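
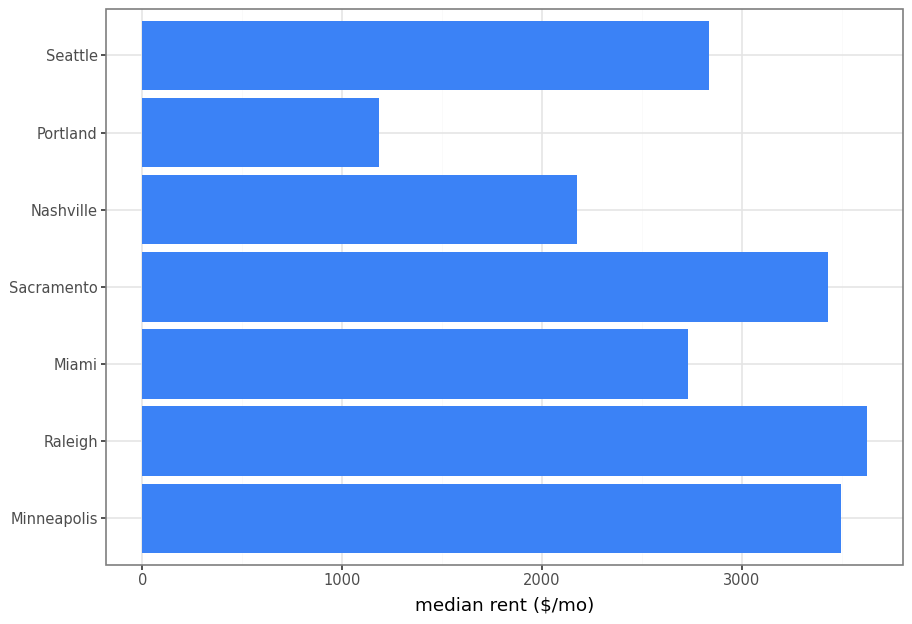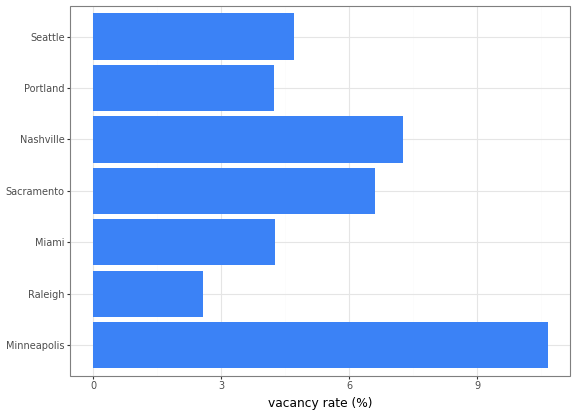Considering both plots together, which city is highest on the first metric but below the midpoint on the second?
Raleigh

Chart 2 median vacancy rate (%) ≈ 5; below-median cities: Raleigh, Miami, Portland. Among those, Raleigh has the highest median rent ($/mo) (≈ 3500).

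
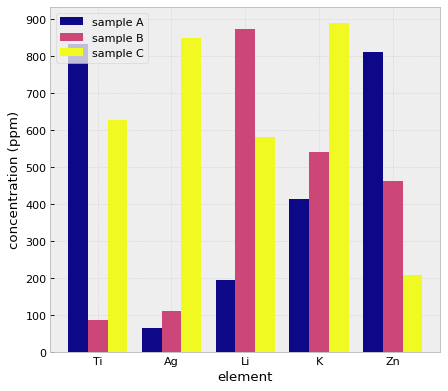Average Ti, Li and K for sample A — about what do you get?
≈ 467

(800 + 200 + 400) / 3 ≈ 467.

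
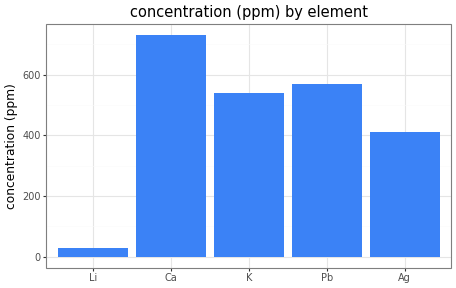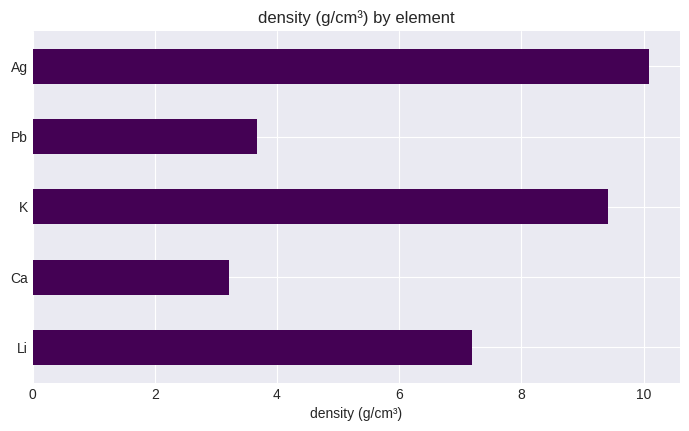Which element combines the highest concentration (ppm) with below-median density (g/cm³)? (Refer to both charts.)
Chart 2 median density (g/cm³) ≈ 7; below-median elements: Ca, Pb. Among those, Ca has the highest concentration (ppm) (≈ 700).

Ca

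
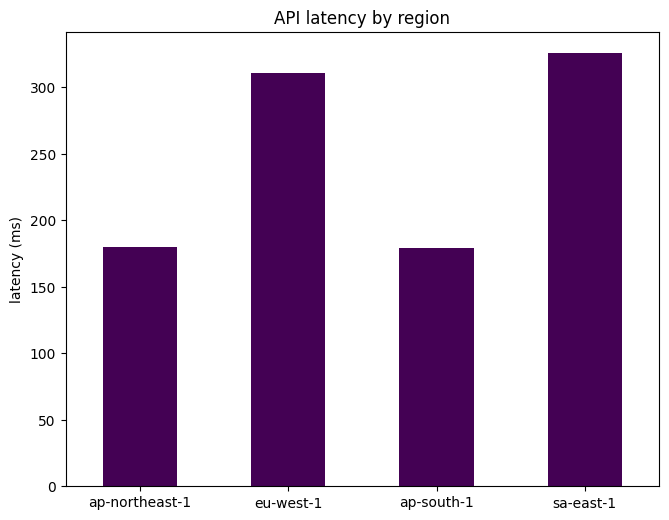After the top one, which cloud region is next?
eu-west-1

Top 3: sa-east-1 ≈ 350, eu-west-1 ≈ 300, ap-northeast-1 ≈ 200.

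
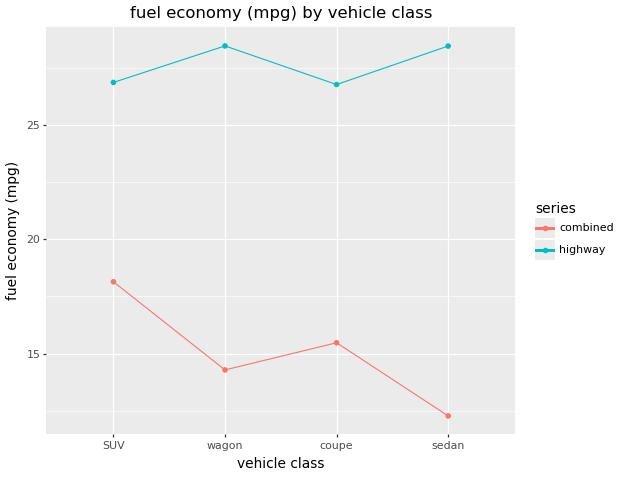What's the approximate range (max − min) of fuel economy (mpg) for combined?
Max SUV ≈ 18, min sedan ≈ 12; range ≈ 6.

≈ 6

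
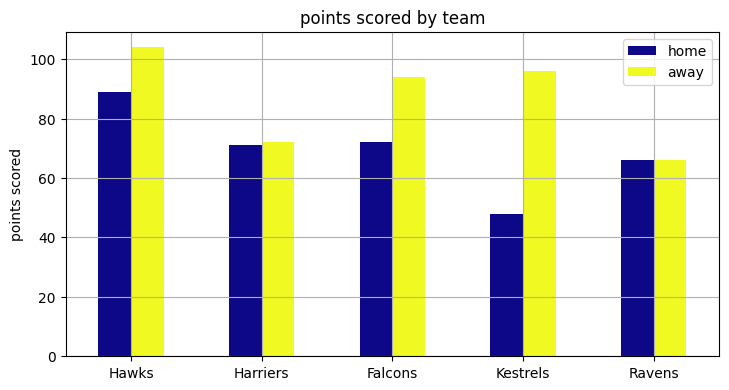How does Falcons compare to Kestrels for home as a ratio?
≈ 1.4×

Falcons ≈ 70, Kestrels ≈ 50; 70/50 ≈ 1.4.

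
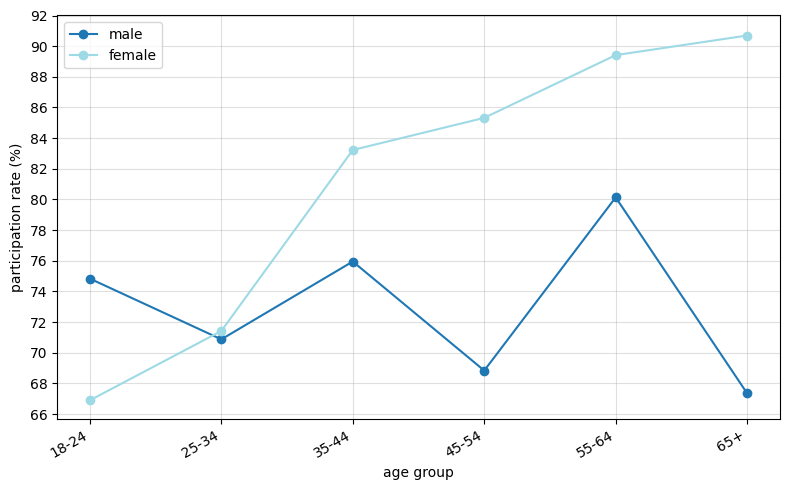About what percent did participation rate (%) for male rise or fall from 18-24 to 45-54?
18-24 ≈ 74, 45-54 ≈ 68; (68 − 74) / 74 ≈ -8.1%.

≈ -8.1%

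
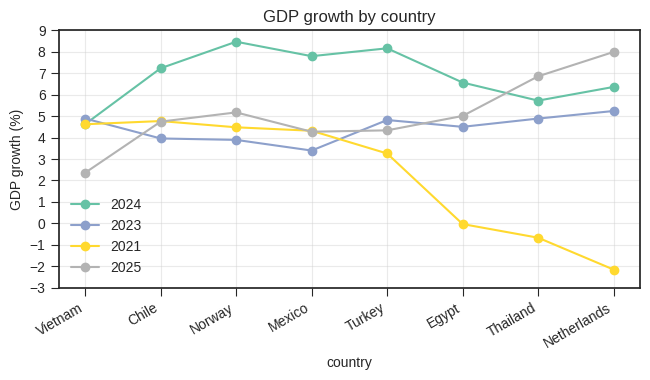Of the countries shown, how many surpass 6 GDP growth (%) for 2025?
Above 6: Thailand, Netherlands.

2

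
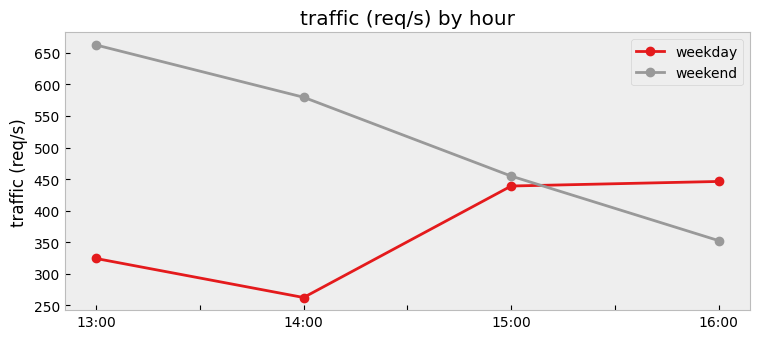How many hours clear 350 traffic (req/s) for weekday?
2

Above 350: 15:00, 16:00.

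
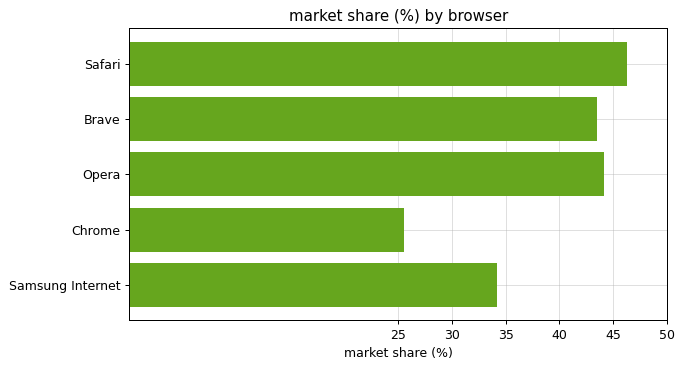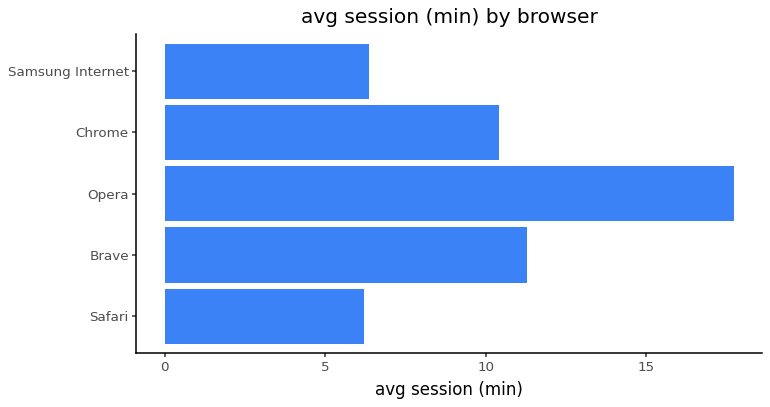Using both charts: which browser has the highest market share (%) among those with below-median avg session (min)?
Chart 2 median avg session (min) ≈ 10; below-median browsers: Safari, Samsung Internet. Among those, Safari has the highest market share (%) (≈ 45).

Safari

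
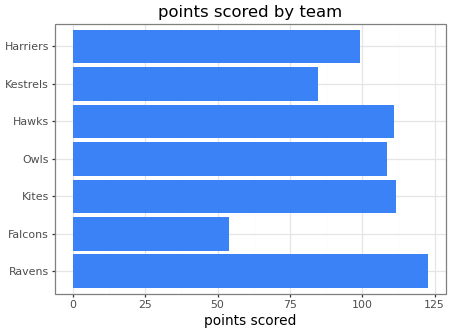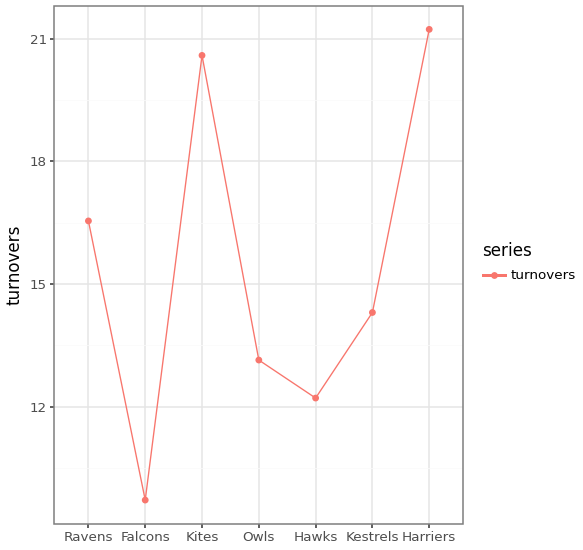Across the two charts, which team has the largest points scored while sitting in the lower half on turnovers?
Chart 2 median turnovers ≈ 14; below-median teams: Falcons, Owls, Hawks. Among those, Hawks has the highest points scored (≈ 120).

Hawks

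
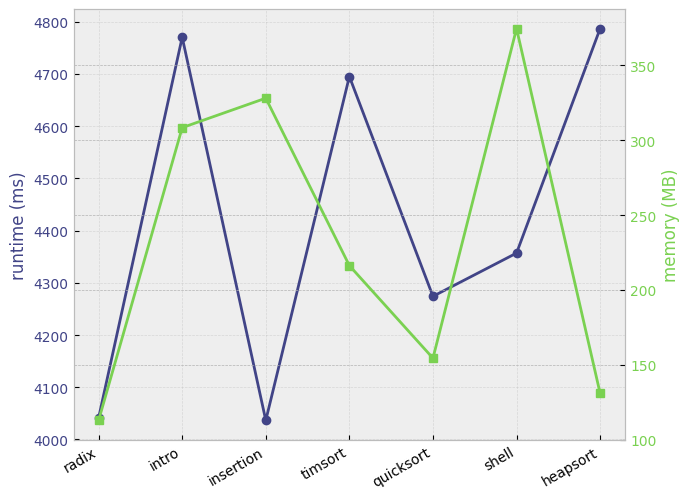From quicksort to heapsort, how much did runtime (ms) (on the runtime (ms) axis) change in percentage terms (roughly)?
≈ +11.6%

quicksort ≈ 4300, heapsort ≈ 4800; (4800 − 4300) / 4300 ≈ +11.6%.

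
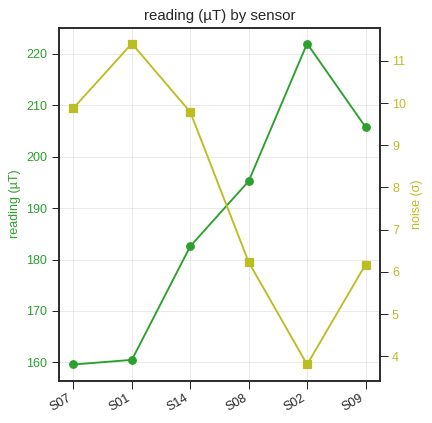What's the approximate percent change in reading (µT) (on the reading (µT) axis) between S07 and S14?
S07 ≈ 160, S14 ≈ 180; (180 − 160) / 160 ≈ +12.5%.

≈ +12.5%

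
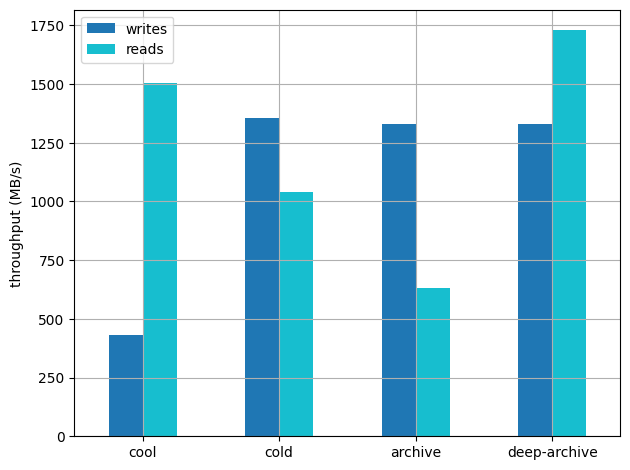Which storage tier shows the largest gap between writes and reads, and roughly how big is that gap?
cool, ≈ 1200 MB/s

cool: writes ≈ 400, reads ≈ 1600 → gap ≈ 1200. Next-largest (archive) is only ≈ 800.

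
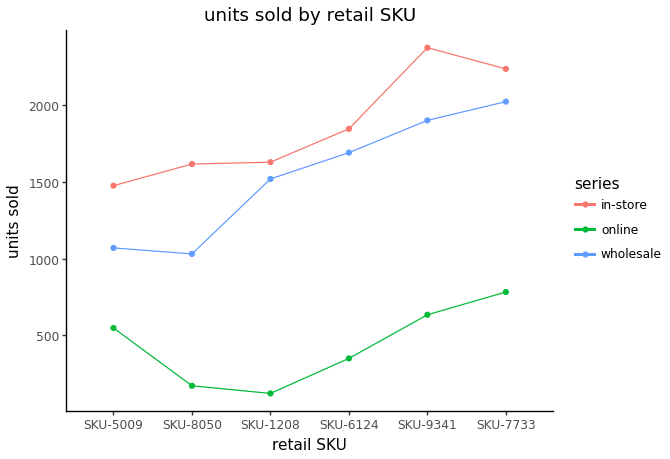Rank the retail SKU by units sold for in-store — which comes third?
SKU-6124

Top 4 for in-store: SKU-9341 ≈ 2400, SKU-7733 ≈ 2200, SKU-6124 ≈ 1800, SKU-1208 ≈ 1600.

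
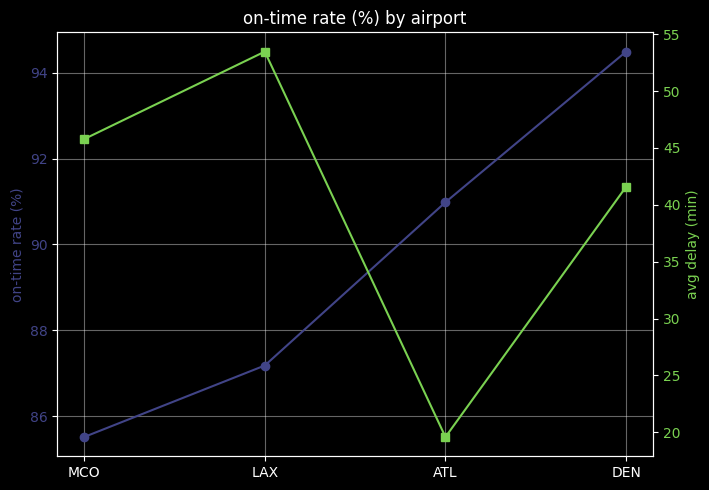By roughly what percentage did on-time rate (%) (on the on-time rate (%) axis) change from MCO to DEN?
≈ +9.3%

MCO ≈ 86, DEN ≈ 94; (94 − 86) / 86 ≈ +9.3%.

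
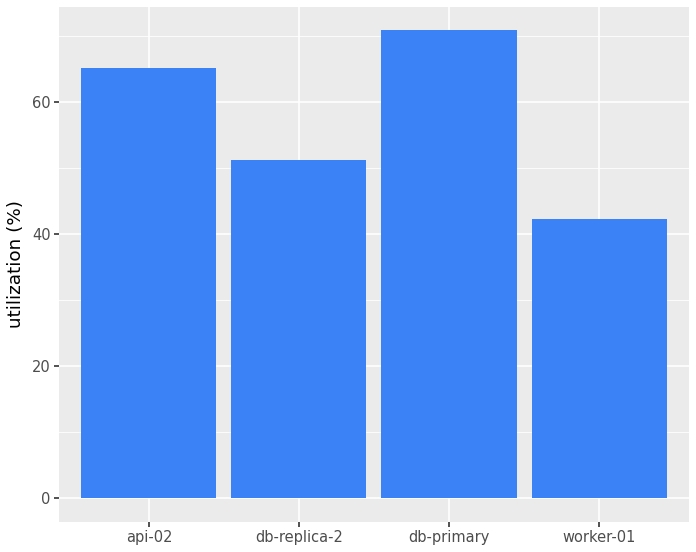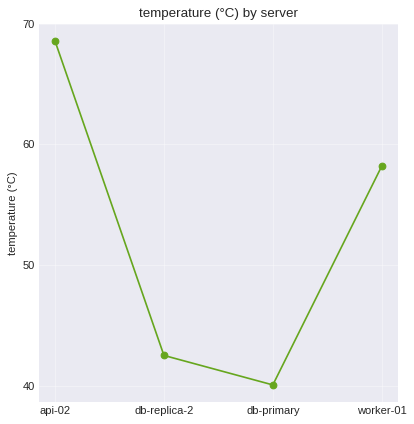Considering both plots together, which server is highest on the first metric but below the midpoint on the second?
Chart 2 median temperature (°C) ≈ 50; below-median servers: db-replica-2, db-primary. Among those, db-primary has the highest utilization (%) (≈ 70).

db-primary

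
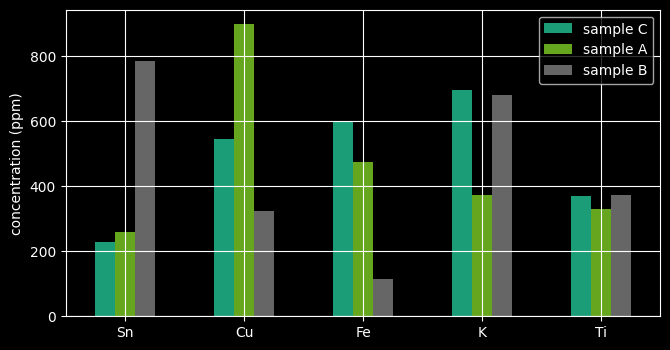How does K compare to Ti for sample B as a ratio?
K ≈ 700, Ti ≈ 400; 700/400 ≈ 1.75.

≈ 1.75×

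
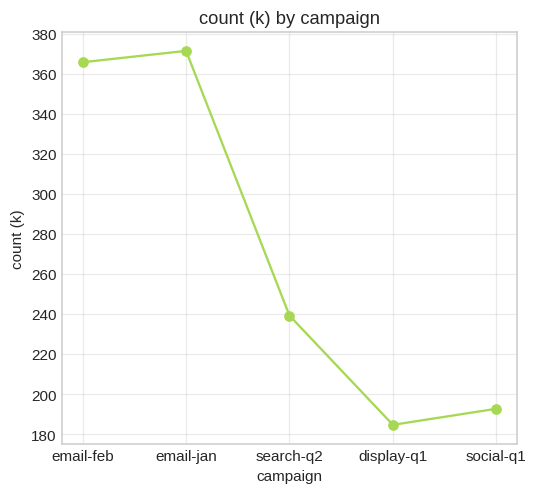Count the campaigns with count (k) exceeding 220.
Above 220: email-feb, email-jan, search-q2.

3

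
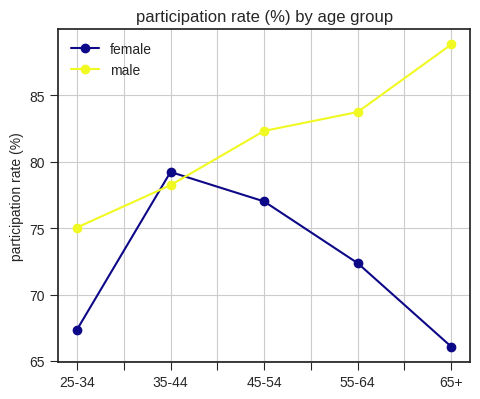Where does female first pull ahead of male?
25-34: female ≈ 68 vs male ≈ 76 (not yet); 35-44: female ≈ 80 vs male ≈ 78 (first crossover).

35-44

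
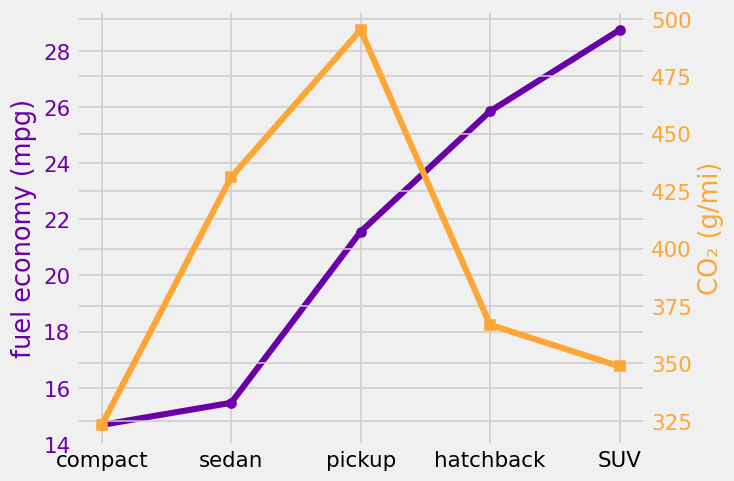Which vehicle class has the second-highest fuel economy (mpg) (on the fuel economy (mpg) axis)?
hatchback

Top 3 (on the fuel economy (mpg) axis): SUV ≈ 28, hatchback ≈ 26, pickup ≈ 22.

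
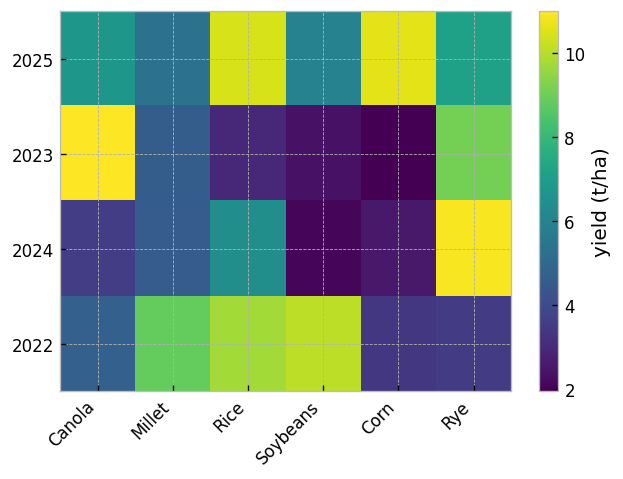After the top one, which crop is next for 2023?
Rye

Top 3 for 2023: Canola ≈ 11, Rye ≈ 9, Millet ≈ 5.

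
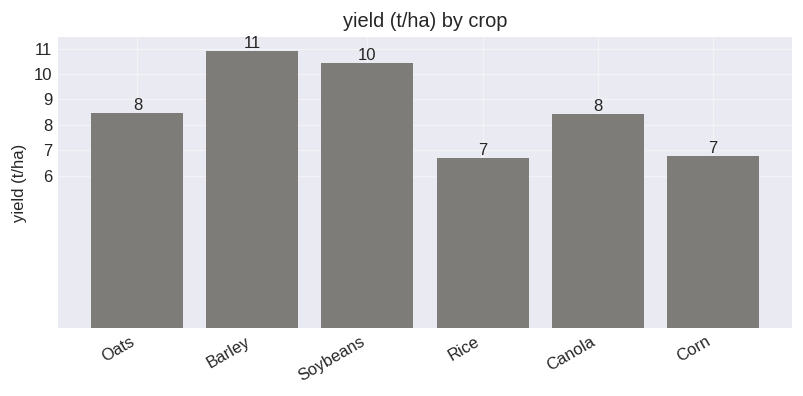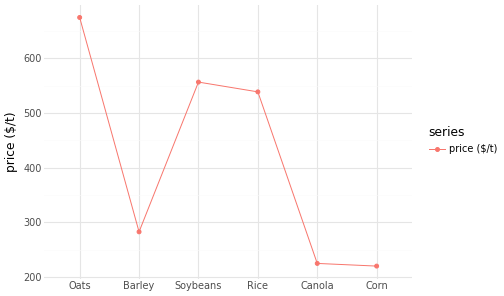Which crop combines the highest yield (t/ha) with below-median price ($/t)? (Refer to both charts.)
Chart 2 median price ($/t) ≈ 400; below-median crops: Barley, Canola, Corn. Among those, Barley has the highest yield (t/ha) (≈ 11).

Barley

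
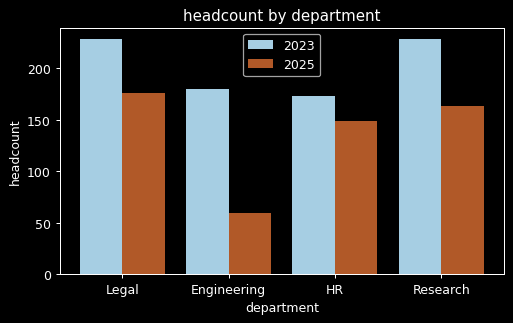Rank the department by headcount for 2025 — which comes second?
Research

Top 3 for 2025: Legal ≈ 180, Research ≈ 160, HR ≈ 140.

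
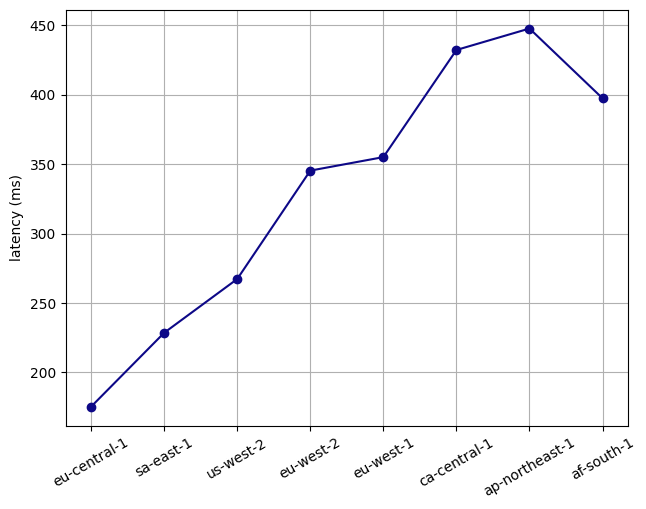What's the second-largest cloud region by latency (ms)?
ca-central-1

Top 3: ap-northeast-1 ≈ 450, ca-central-1 ≈ 425, af-south-1 ≈ 400.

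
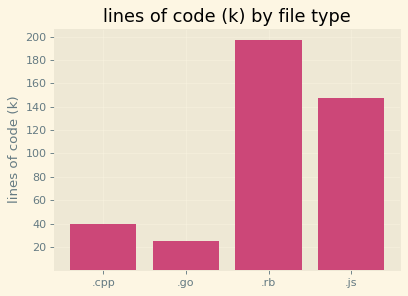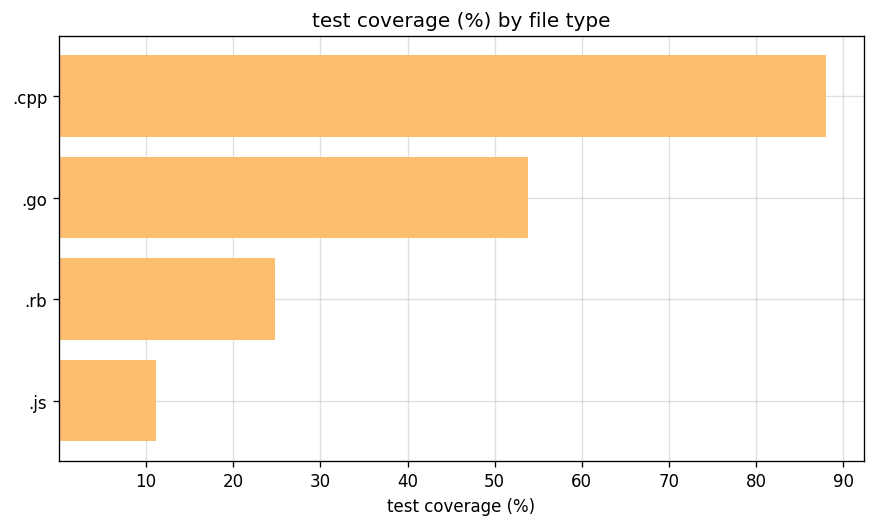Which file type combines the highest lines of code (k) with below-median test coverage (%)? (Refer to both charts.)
.rb

Chart 2 median test coverage (%) ≈ 40; below-median file types: .rb, .js. Among those, .rb has the highest lines of code (k) (≈ 200).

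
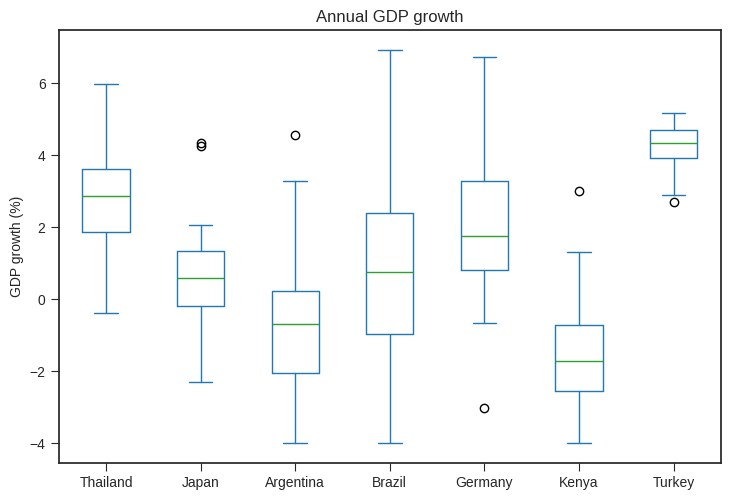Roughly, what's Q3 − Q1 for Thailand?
Q3 ≈ 3.5, Q1 ≈ 2.0; IQR ≈ 1.5.

≈ 1.5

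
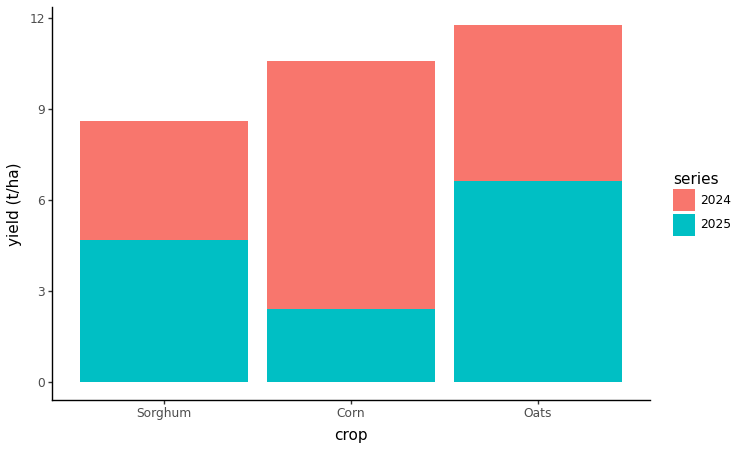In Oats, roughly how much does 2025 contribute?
≈ 7

2025 top ≈ 7, bottom ≈ 0; segment ≈ 7.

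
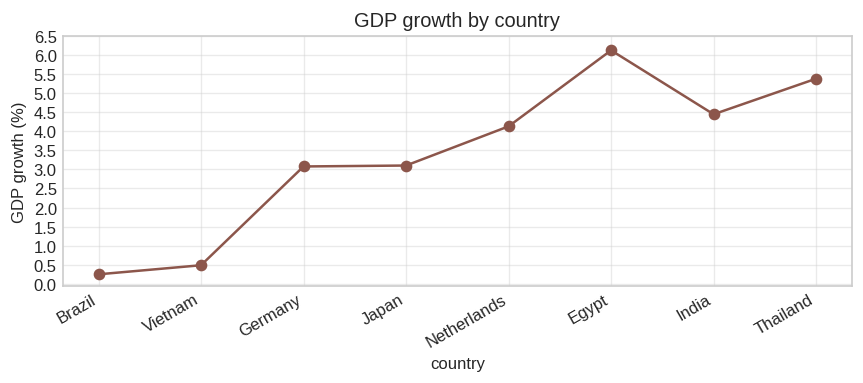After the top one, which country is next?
Thailand

Top 3: Egypt ≈ 6.0, Thailand ≈ 5.5, India ≈ 4.5.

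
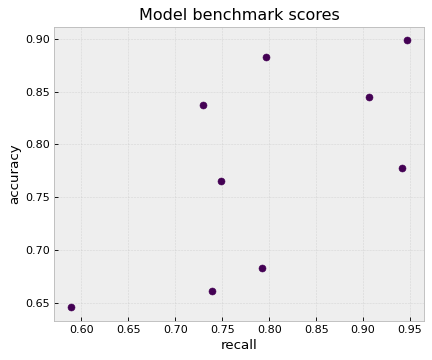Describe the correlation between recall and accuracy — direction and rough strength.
Points are positively correlated; moderate (|r| ≈ 0.6).

positive, moderate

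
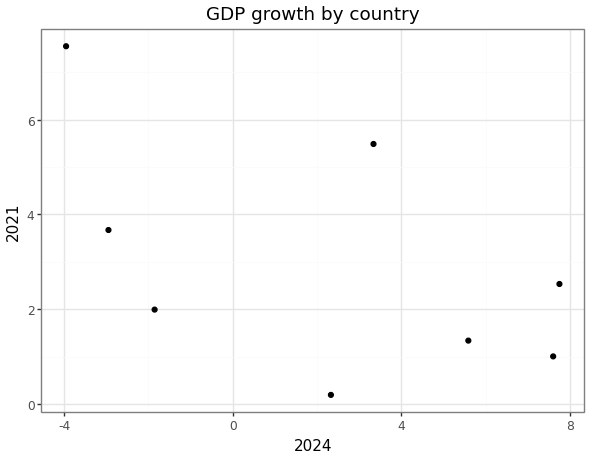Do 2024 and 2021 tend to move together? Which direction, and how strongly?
Points are negatively correlated; moderate (|r| ≈ 0.5).

negative, moderate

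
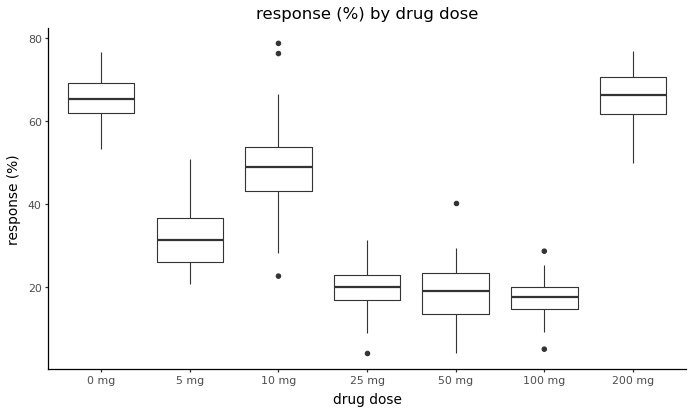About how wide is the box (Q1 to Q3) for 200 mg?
≈ 10

Q3 ≈ 70, Q1 ≈ 60; IQR ≈ 10.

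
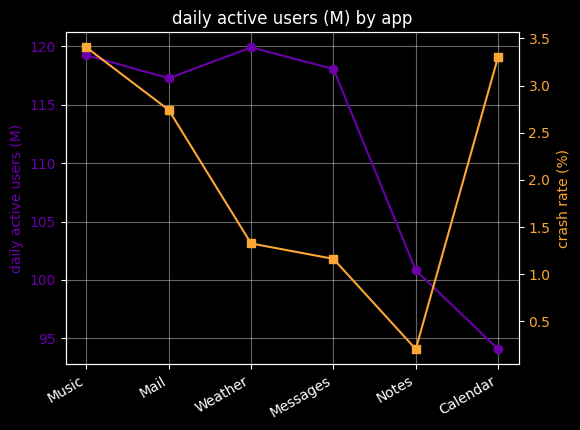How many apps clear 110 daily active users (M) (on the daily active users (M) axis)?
Above 110: Music, Mail, Weather, Messages.

4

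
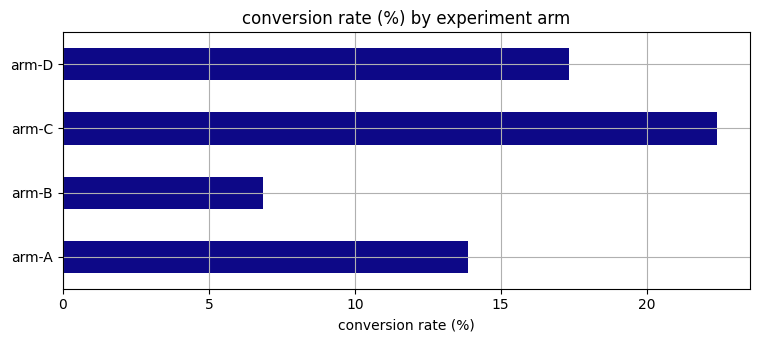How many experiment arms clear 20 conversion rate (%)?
1

Above 20: arm-C.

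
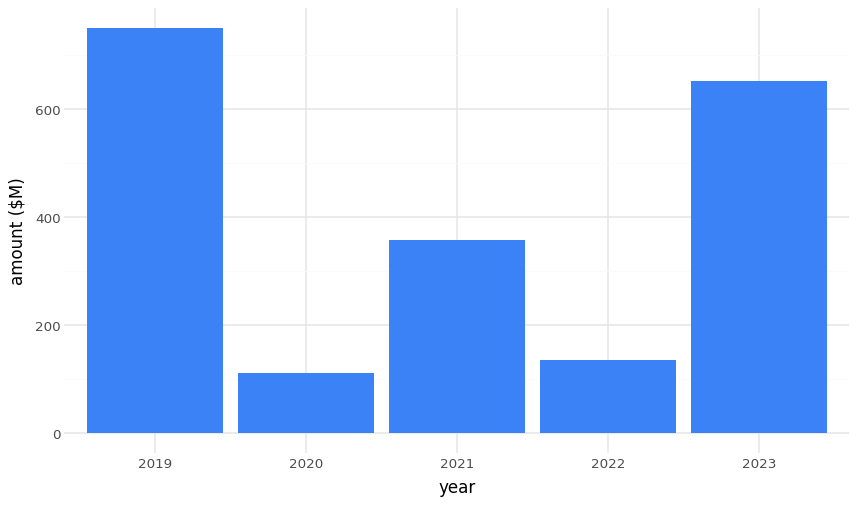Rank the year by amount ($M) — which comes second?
Top 3: 2019 ≈ 800, 2023 ≈ 700, 2021 ≈ 400.

2023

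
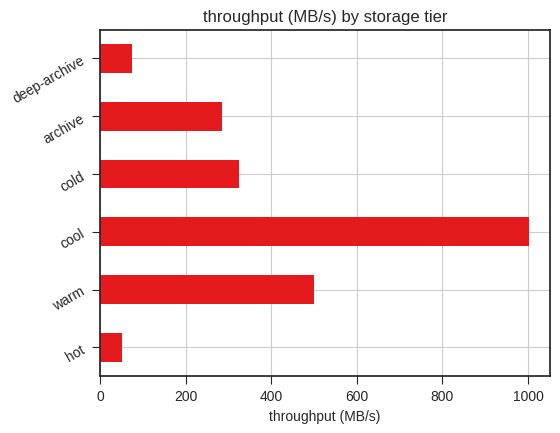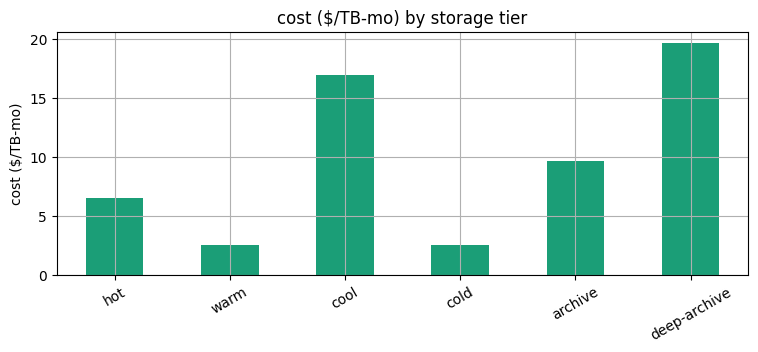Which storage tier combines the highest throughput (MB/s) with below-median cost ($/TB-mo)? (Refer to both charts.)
warm

Chart 2 median cost ($/TB-mo) ≈ 8; below-median storage tiers: hot, warm, cold. Among those, warm has the highest throughput (MB/s) (≈ 500).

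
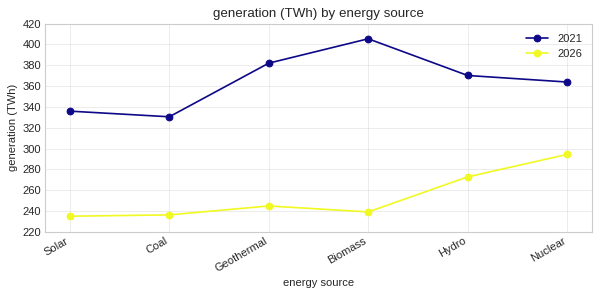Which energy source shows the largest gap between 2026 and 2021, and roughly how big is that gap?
Biomass, ≈ 160 TWh

Biomass: 2026 ≈ 240, 2021 ≈ 400 → gap ≈ 160. Next-largest (Geothermal) is only ≈ 140.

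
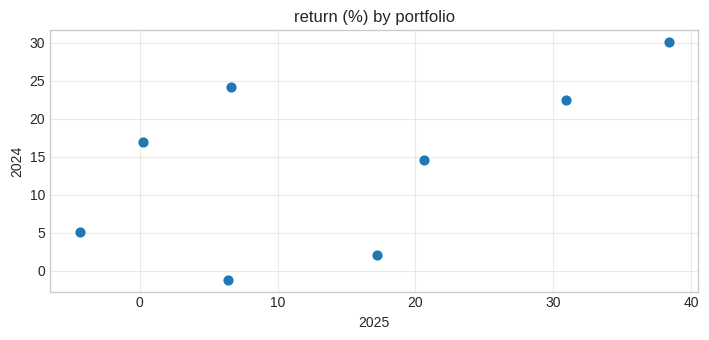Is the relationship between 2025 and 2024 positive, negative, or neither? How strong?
positive, moderate

Points are positively correlated; moderate (|r| ≈ 0.6).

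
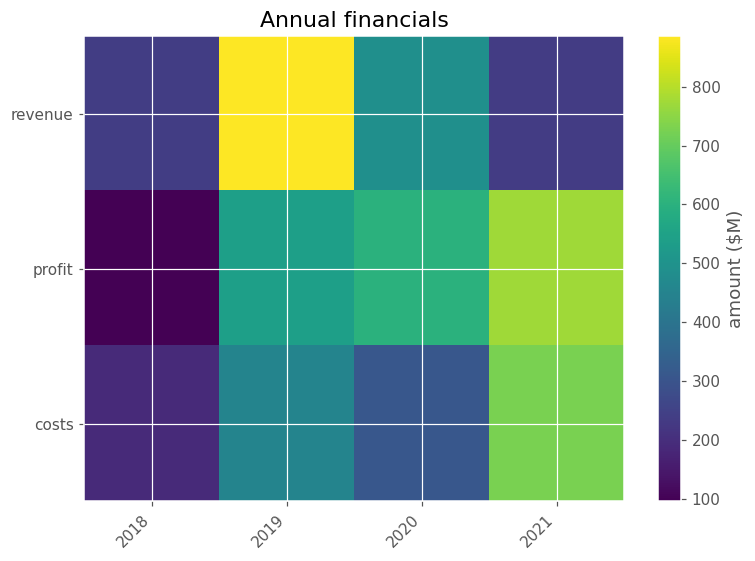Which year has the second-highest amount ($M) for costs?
Top 3 for costs: 2021 ≈ 700, 2019 ≈ 500, 2020 ≈ 300.

2019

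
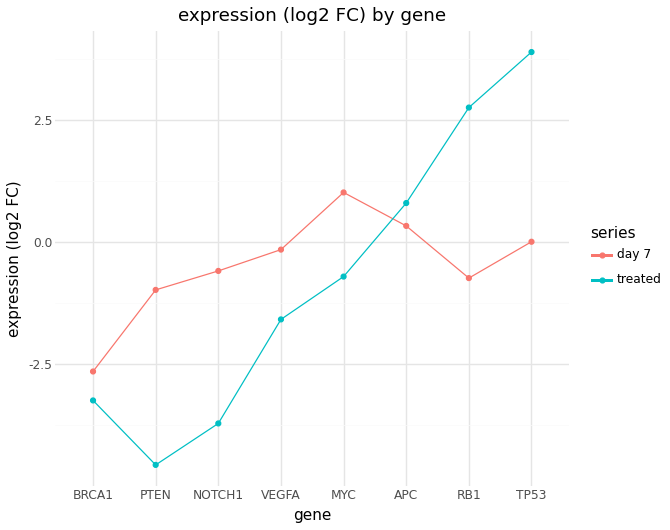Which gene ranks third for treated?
APC

Top 4 for treated: TP53 ≈ 4, RB1 ≈ 3, APC ≈ 1, MYC ≈ -1.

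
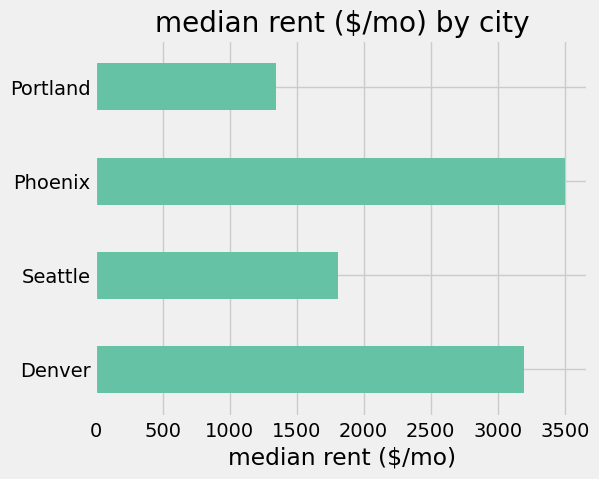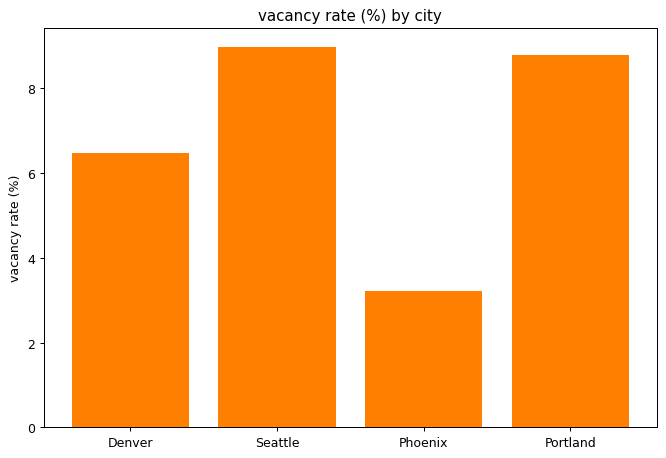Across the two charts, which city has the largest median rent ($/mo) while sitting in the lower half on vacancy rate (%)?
Chart 2 median vacancy rate (%) ≈ 8; below-median cities: Denver, Phoenix. Among those, Phoenix has the highest median rent ($/mo) (≈ 3500).

Phoenix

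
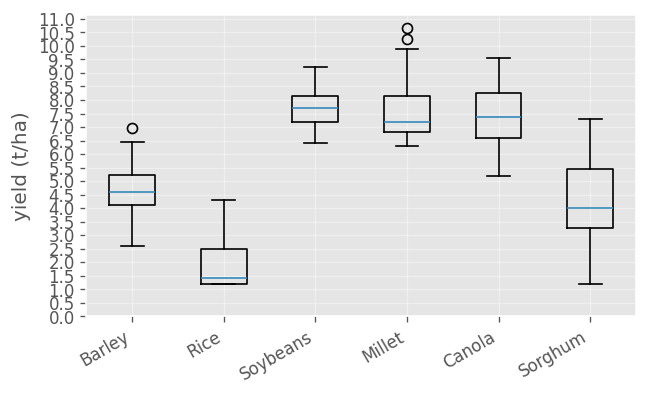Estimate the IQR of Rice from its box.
≈ 1.5

Q3 ≈ 2.5, Q1 ≈ 1.0; IQR ≈ 1.5.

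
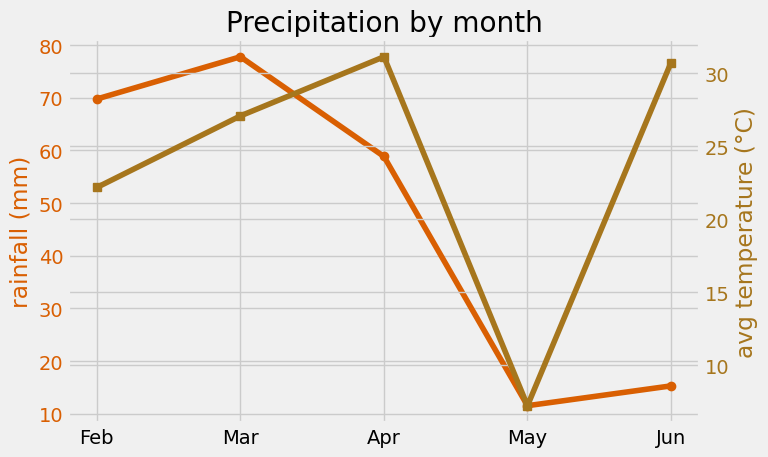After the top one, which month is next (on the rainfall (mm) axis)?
Top 3 (on the rainfall (mm) axis): Mar ≈ 80, Feb ≈ 70, Apr ≈ 60.

Feb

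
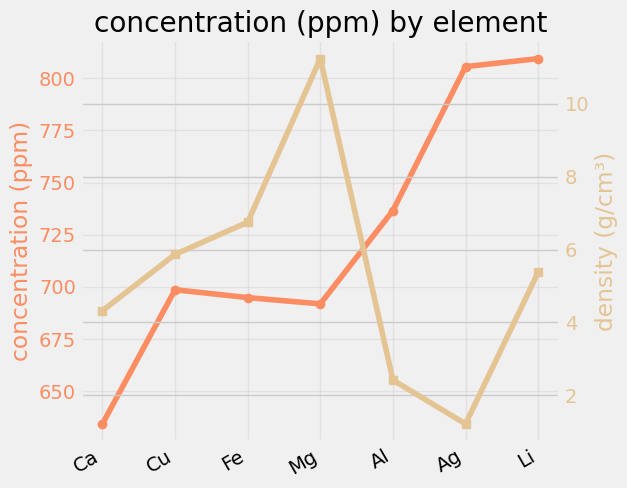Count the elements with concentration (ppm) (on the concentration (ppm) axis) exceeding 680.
Above 680: Cu, Fe, Mg, Al, Ag, Li.

6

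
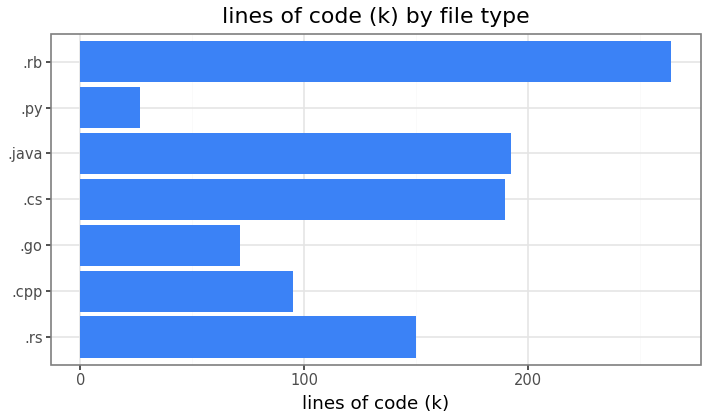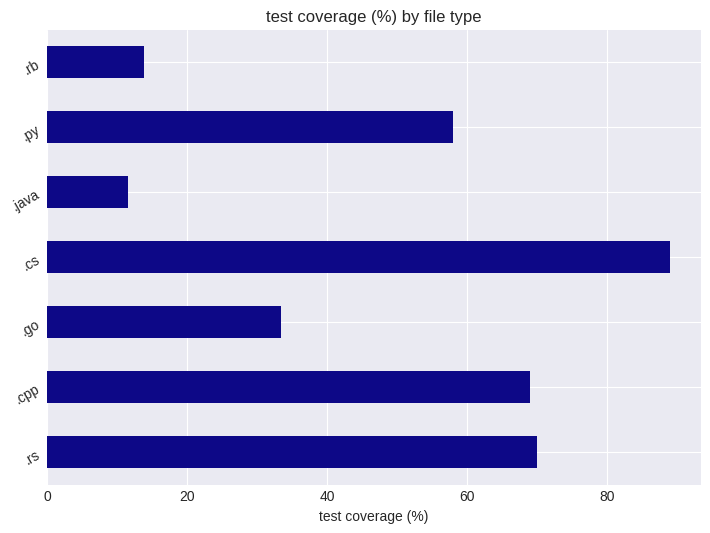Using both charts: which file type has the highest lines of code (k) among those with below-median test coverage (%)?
.rb

Chart 2 median test coverage (%) ≈ 60; below-median file types: .go, .java, .rb. Among those, .rb has the highest lines of code (k) (≈ 275).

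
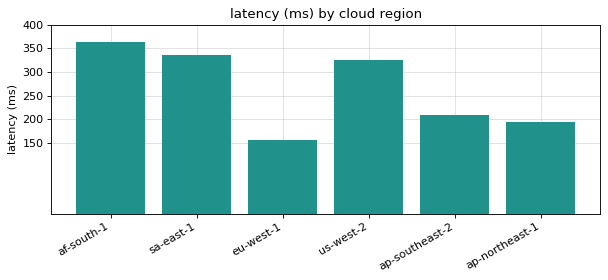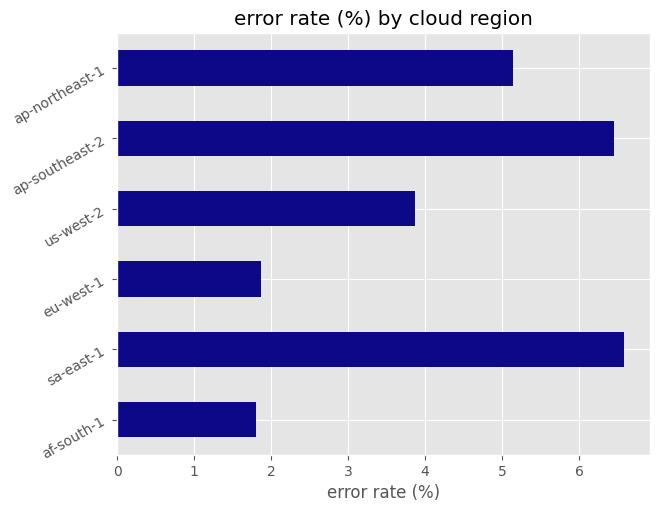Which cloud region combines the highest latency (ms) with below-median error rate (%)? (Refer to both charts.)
Chart 2 median error rate (%) ≈ 5; below-median cloud regions: af-south-1, eu-west-1, us-west-2. Among those, af-south-1 has the highest latency (ms) (≈ 350).

af-south-1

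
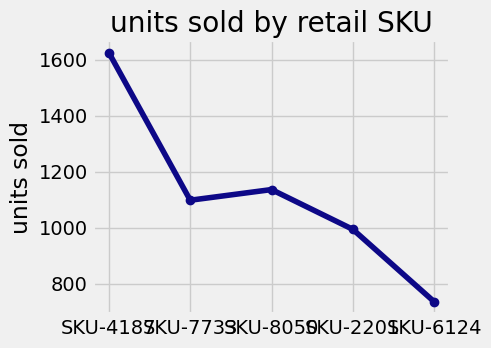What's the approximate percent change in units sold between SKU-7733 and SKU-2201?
≈ -9.1%

SKU-7733 ≈ 1100, SKU-2201 ≈ 1000; (1000 − 1100) / 1100 ≈ -9.1%.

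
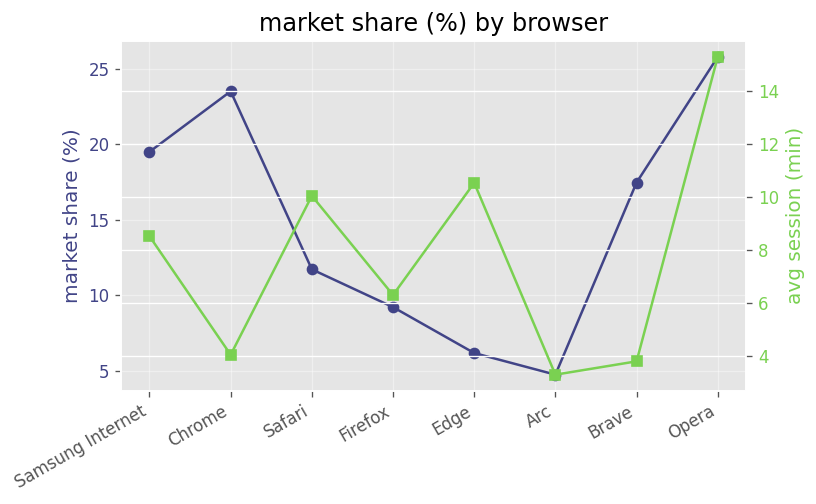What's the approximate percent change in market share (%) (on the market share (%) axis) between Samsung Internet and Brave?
≈ -10%

Samsung Internet ≈ 20, Brave ≈ 18; (18 − 20) / 20 ≈ -10%.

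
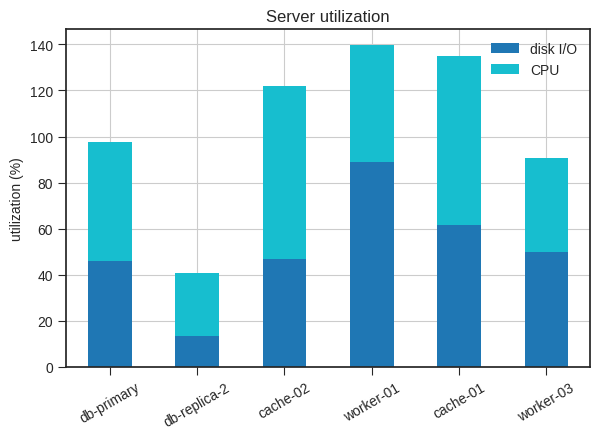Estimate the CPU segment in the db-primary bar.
≈ 60

CPU top ≈ 100, bottom ≈ 40; segment ≈ 60.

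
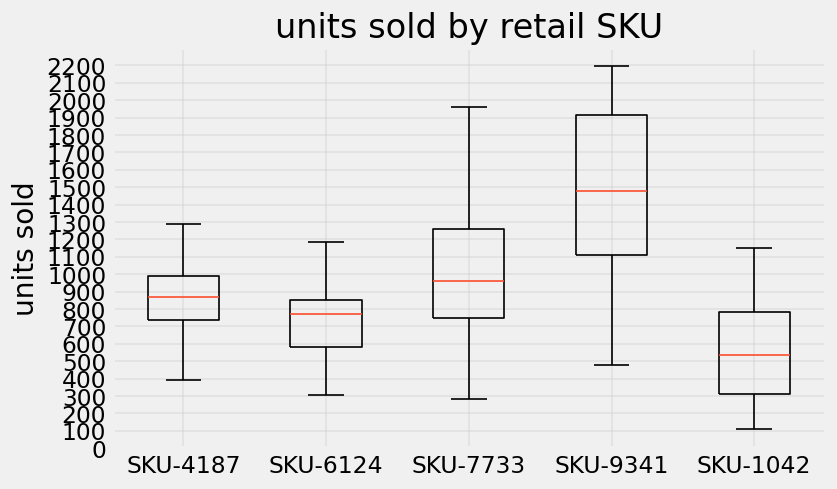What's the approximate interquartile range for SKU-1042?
Q3 ≈ 800, Q1 ≈ 300; IQR ≈ 500.

≈ 500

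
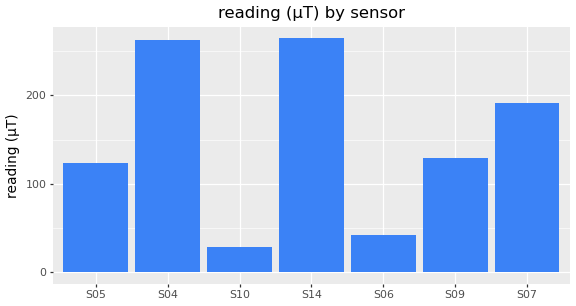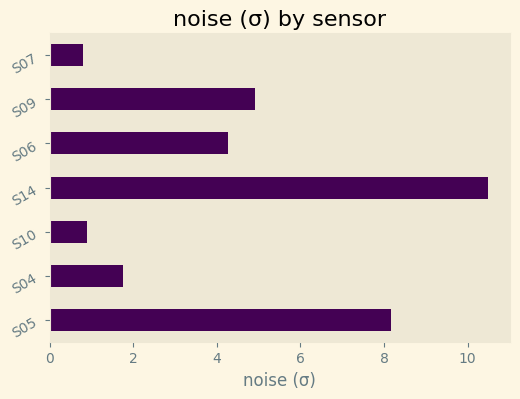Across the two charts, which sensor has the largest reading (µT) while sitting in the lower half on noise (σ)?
Chart 2 median noise (σ) ≈ 4; below-median sensors: S04, S10, S07. Among those, S04 has the highest reading (µT) (≈ 250).

S04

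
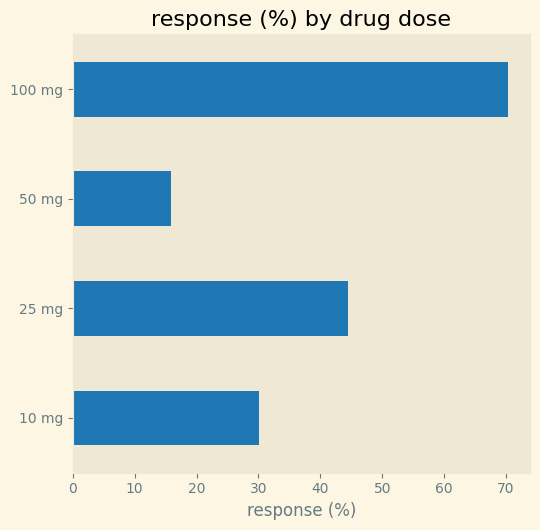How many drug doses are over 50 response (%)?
1

Above 50: 100 mg.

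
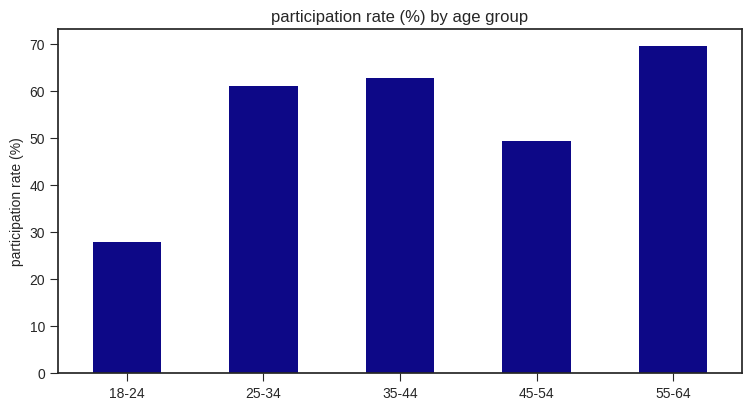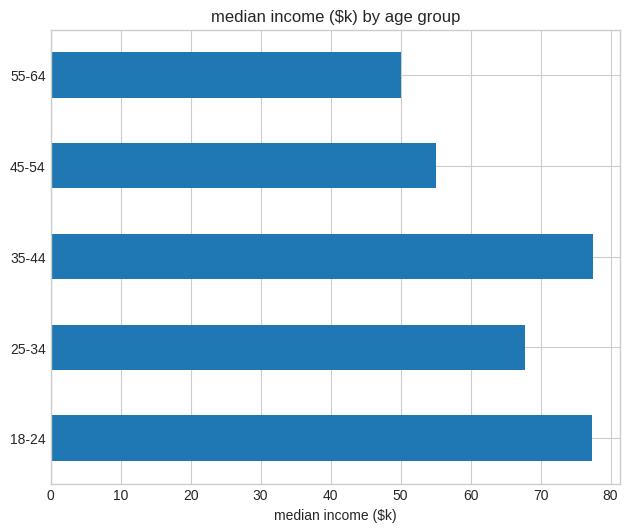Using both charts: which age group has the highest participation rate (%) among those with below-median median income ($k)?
Chart 2 median median income ($k) ≈ 70; below-median age groups: 45-54, 55-64. Among those, 55-64 has the highest participation rate (%) (≈ 70).

55-64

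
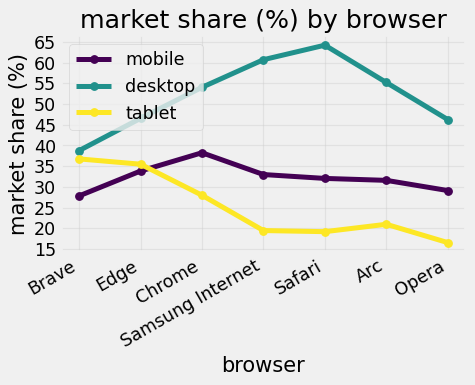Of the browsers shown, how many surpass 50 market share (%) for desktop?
4

Above 50: Chrome, Samsung Internet, Safari, Arc.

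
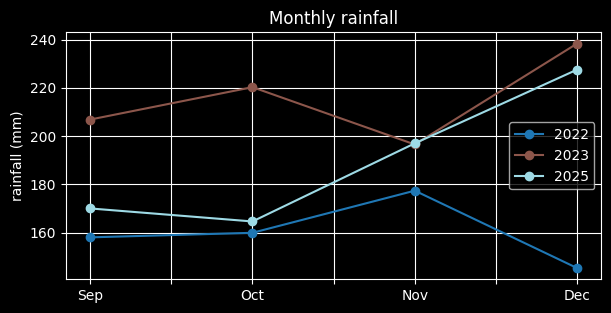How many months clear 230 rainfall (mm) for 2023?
1

Above 230: Dec.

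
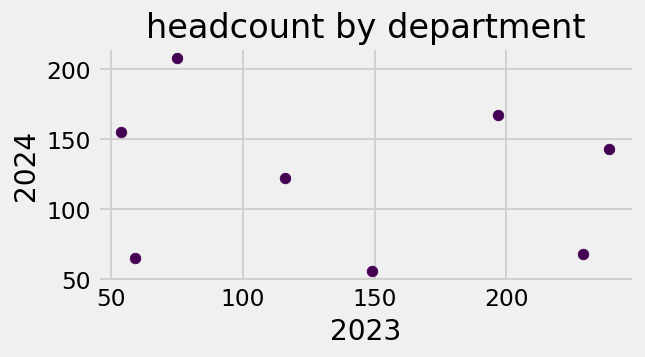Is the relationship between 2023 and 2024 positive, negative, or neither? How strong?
no clear correlation

Points are roughly uncorrelated; weak (|r| ≈ 0.2).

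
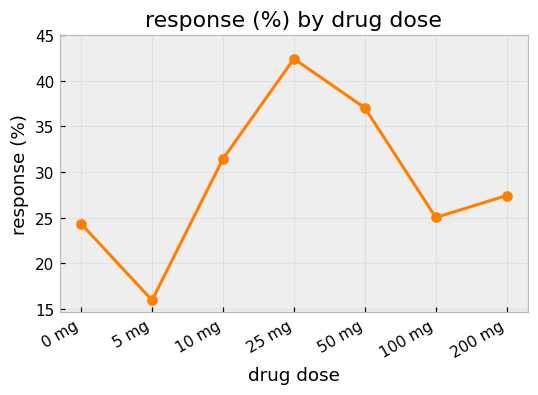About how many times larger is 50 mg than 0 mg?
≈ 1.4×

50 mg ≈ 35, 0 mg ≈ 25; 35/25 ≈ 1.4.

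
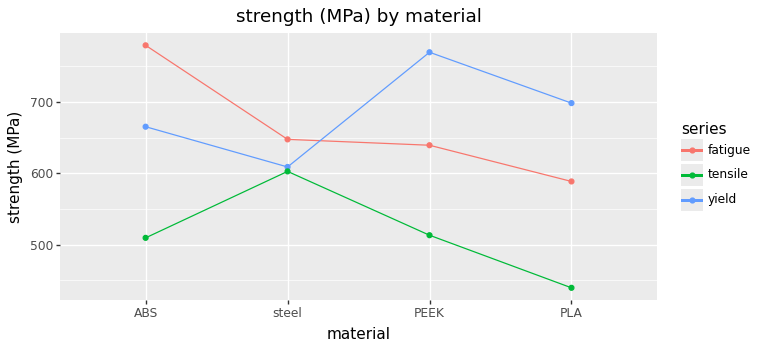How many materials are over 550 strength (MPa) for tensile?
Above 550: steel.

1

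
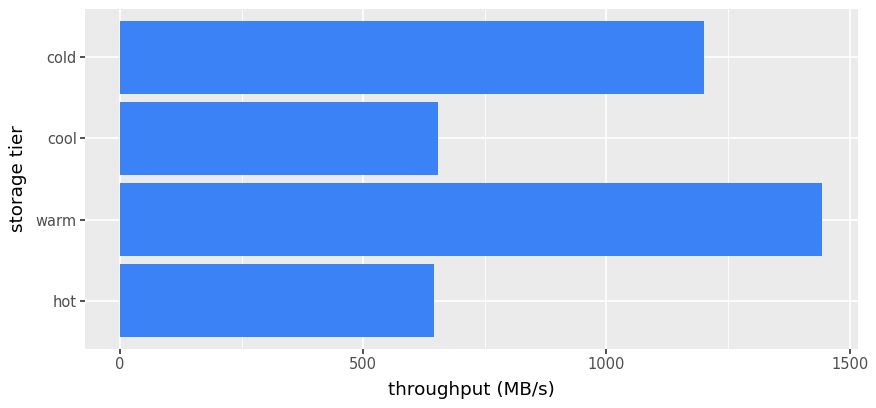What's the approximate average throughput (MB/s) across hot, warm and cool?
(600 + 1400 + 600) / 3 ≈ 867.

≈ 867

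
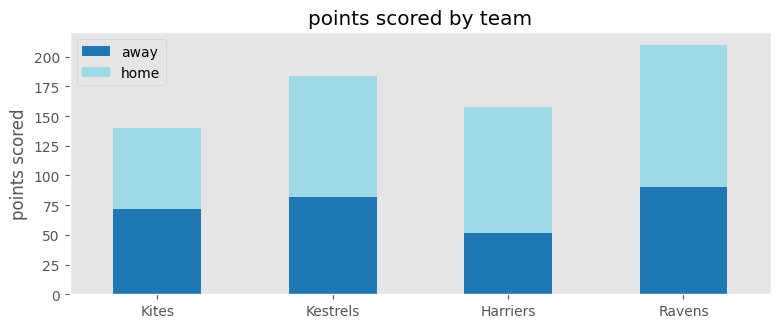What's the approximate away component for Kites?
≈ 80

away top ≈ 80, bottom ≈ 0; segment ≈ 80.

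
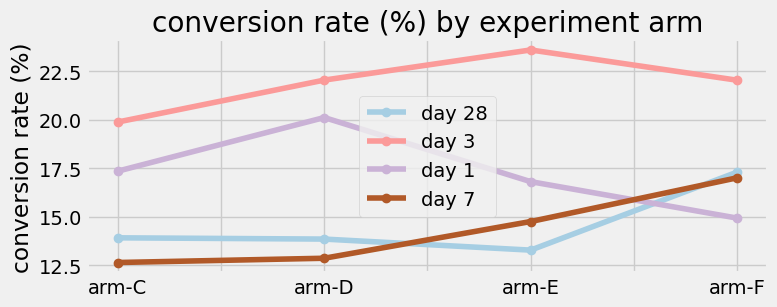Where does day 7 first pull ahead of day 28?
arm-E

arm-D: day 7 ≈ 13 vs day 28 ≈ 14 (not yet); arm-E: day 7 ≈ 15 vs day 28 ≈ 13 (first crossover).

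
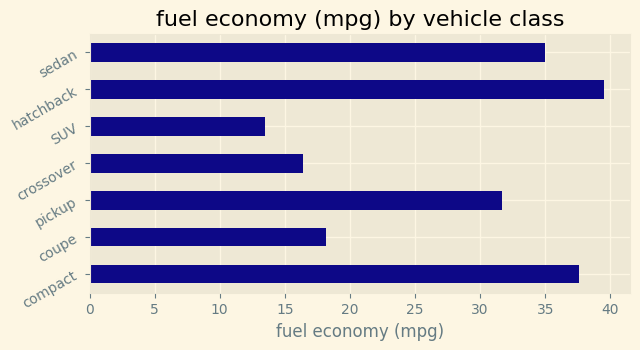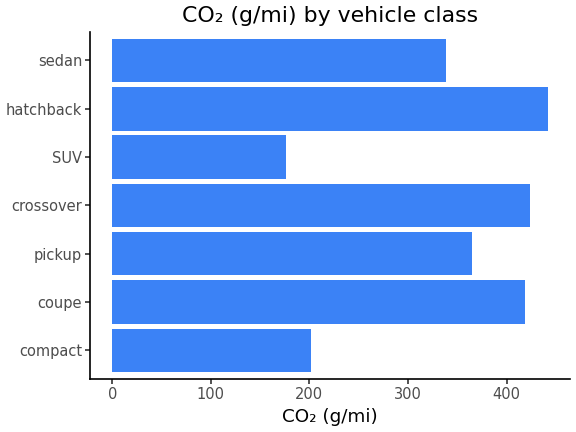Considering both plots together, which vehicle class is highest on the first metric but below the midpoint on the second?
Chart 2 median CO₂ (g/mi) ≈ 350; below-median vehicle classes: compact, SUV, sedan. Among those, compact has the highest fuel economy (mpg) (≈ 40).

compact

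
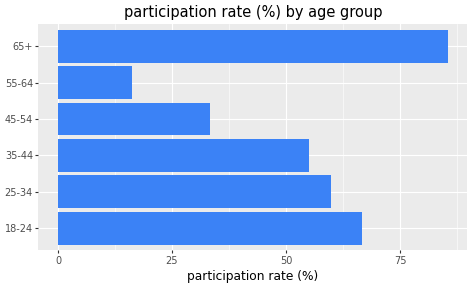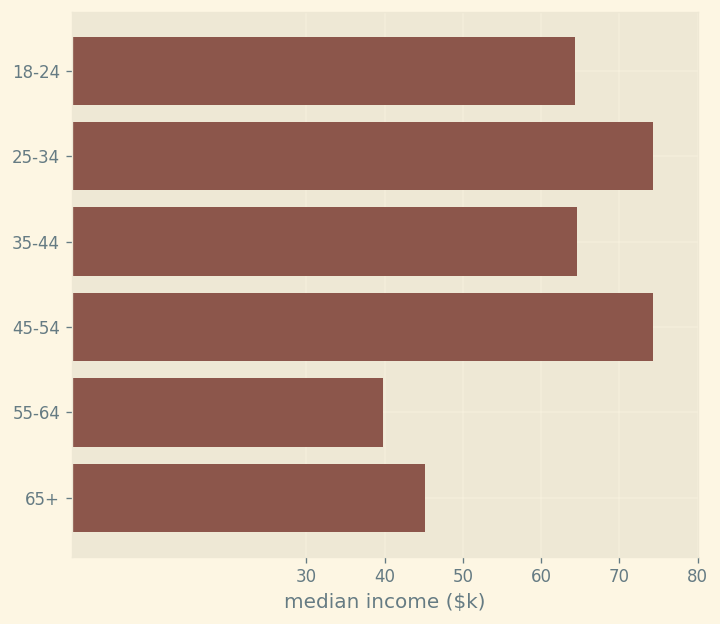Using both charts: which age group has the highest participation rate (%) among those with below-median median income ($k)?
Chart 2 median median income ($k) ≈ 60; below-median age groups: 18-24, 55-64, 65+. Among those, 65+ has the highest participation rate (%) (≈ 90).

65+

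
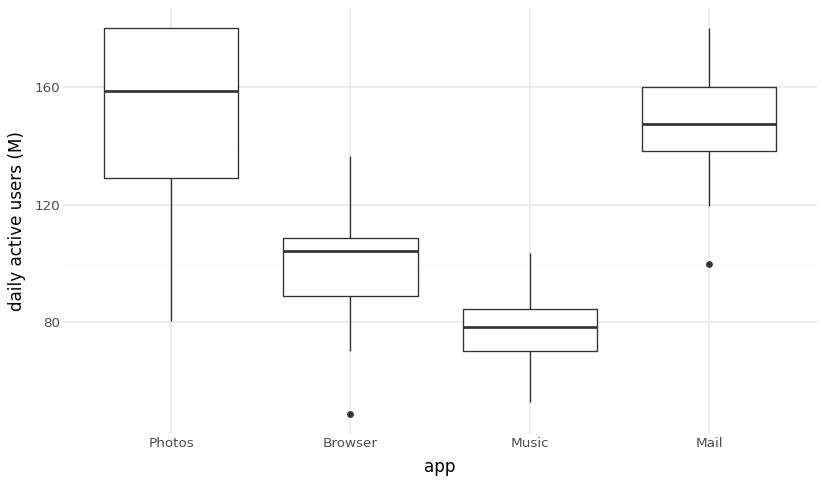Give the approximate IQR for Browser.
Q3 ≈ 110, Q1 ≈ 90; IQR ≈ 20.

≈ 20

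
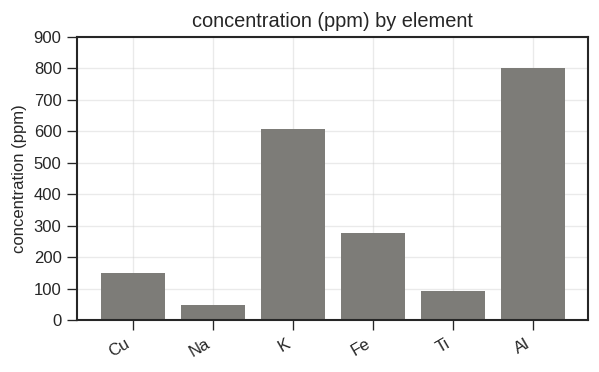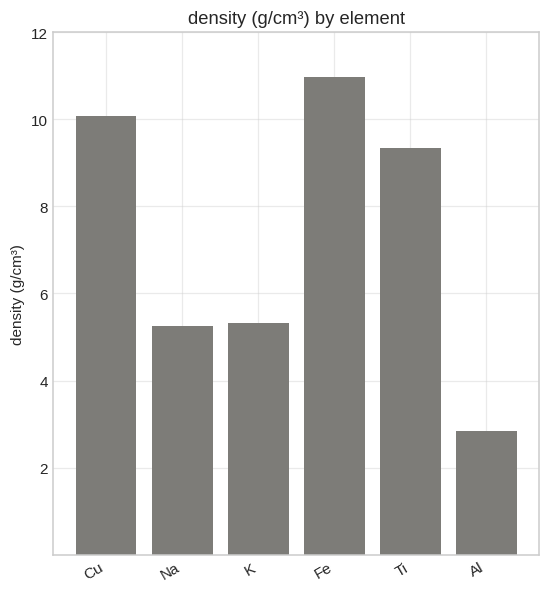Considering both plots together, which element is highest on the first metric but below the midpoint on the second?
Al

Chart 2 median density (g/cm³) ≈ 8; below-median elements: Na, K, Al. Among those, Al has the highest concentration (ppm) (≈ 800).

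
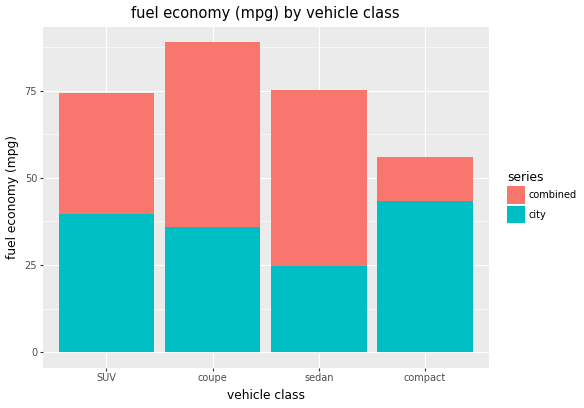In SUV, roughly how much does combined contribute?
≈ 30

combined top ≈ 70, bottom ≈ 40; segment ≈ 30.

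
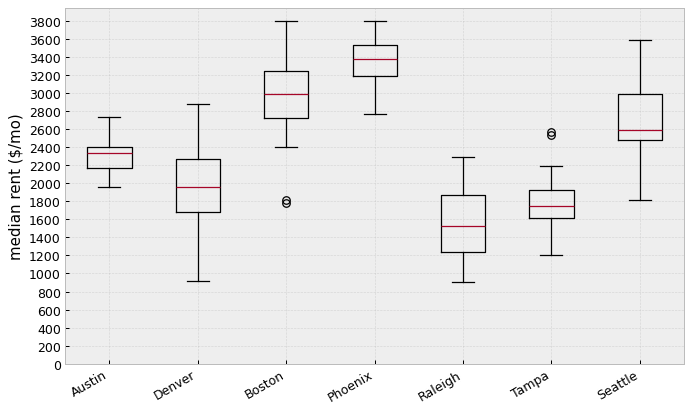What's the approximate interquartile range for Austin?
Q3 ≈ 2400, Q1 ≈ 2200; IQR ≈ 200.

≈ 200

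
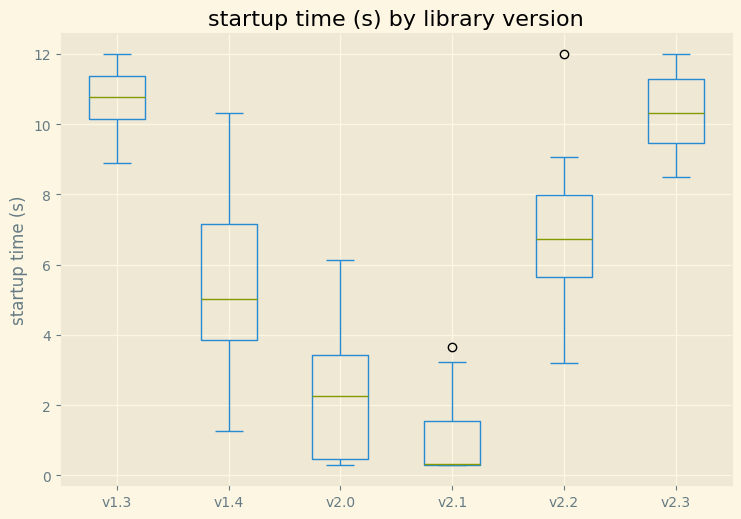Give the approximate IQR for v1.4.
≈ 3

Q3 ≈ 7, Q1 ≈ 4; IQR ≈ 3.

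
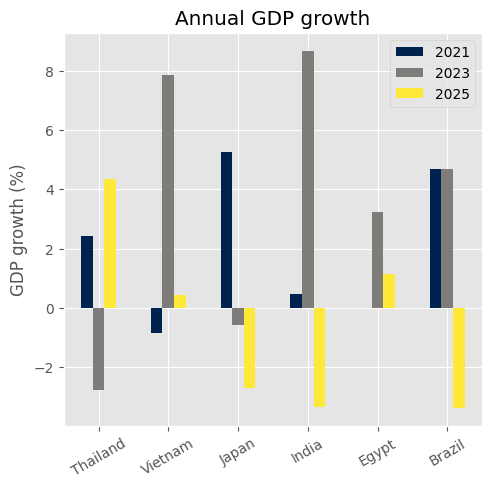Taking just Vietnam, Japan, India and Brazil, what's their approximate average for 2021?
≈ 2

(0 + 6 + 0 + 4) / 4 ≈ 2.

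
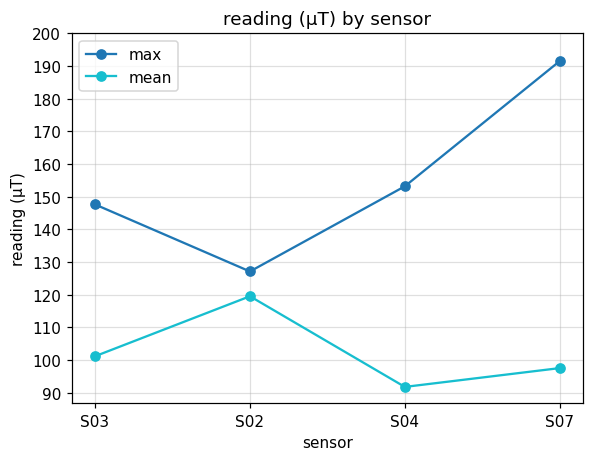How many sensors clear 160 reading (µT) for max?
Above 160: S07.

1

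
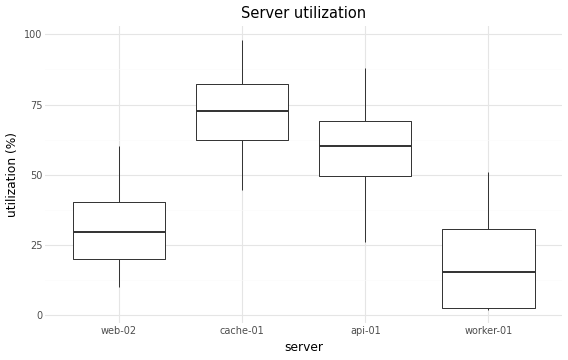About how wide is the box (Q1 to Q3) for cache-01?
Q3 ≈ 80, Q1 ≈ 60; IQR ≈ 20.

≈ 20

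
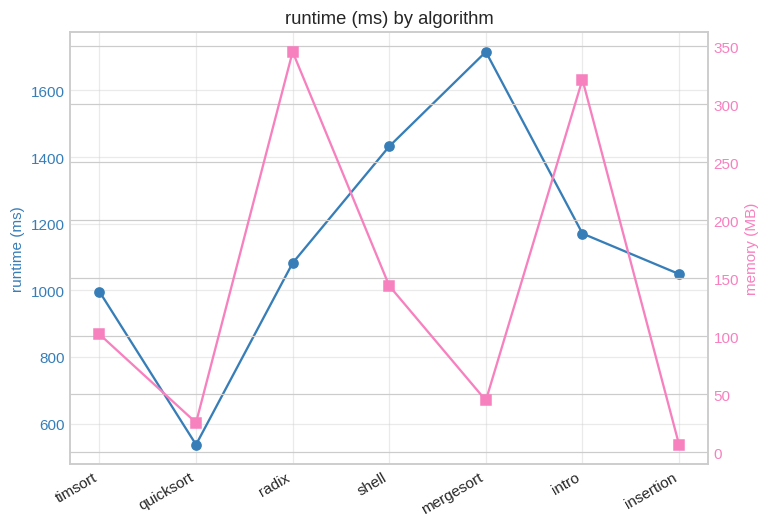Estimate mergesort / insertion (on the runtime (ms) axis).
≈ 1.7×

mergesort ≈ 1700, insertion ≈ 1000; 1700/1000 ≈ 1.7.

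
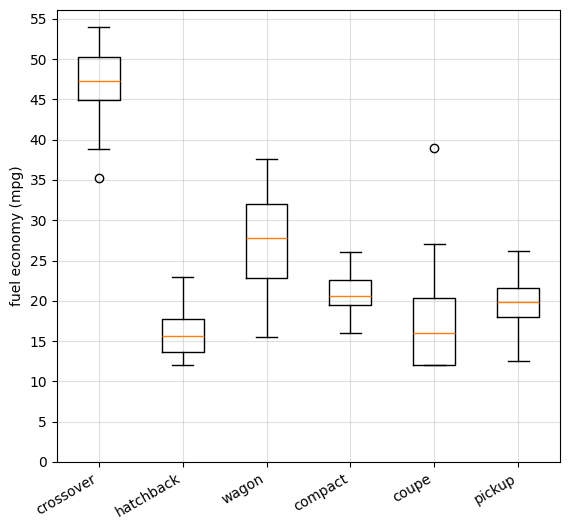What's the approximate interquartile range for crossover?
≈ 5

Q3 ≈ 50, Q1 ≈ 45; IQR ≈ 5.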